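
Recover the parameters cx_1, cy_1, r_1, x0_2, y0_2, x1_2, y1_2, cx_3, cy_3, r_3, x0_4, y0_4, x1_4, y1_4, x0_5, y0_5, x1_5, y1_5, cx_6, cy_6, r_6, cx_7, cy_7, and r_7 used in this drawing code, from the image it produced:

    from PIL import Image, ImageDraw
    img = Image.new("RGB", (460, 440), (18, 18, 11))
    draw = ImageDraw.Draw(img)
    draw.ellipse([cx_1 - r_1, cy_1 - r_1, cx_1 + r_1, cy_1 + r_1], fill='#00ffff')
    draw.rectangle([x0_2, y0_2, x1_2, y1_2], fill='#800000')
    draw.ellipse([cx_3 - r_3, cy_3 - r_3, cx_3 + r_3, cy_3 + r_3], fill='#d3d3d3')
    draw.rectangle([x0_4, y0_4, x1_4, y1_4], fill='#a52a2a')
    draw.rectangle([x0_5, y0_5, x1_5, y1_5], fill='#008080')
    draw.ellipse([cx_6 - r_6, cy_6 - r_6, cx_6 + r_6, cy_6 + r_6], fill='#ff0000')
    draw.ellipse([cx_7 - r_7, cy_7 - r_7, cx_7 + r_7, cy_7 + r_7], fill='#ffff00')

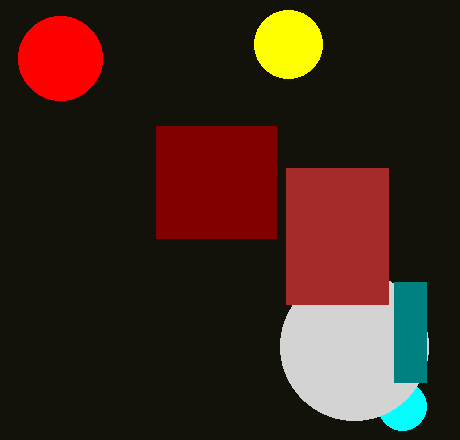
cx_1 = 402
cy_1 = 406
r_1 = 24
x0_2 = 156
y0_2 = 126
x1_2 = 276
y1_2 = 238
cx_3 = 354
cy_3 = 346
r_3 = 74
x0_4 = 286
y0_4 = 168
x1_4 = 388
y1_4 = 304
x0_5 = 394
y0_5 = 282
x1_5 = 426
y1_5 = 382
cx_6 = 60
cy_6 = 58
r_6 = 42
cx_7 = 288
cy_7 = 44
r_7 = 34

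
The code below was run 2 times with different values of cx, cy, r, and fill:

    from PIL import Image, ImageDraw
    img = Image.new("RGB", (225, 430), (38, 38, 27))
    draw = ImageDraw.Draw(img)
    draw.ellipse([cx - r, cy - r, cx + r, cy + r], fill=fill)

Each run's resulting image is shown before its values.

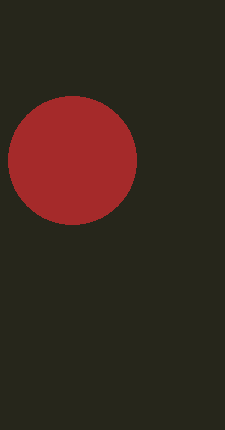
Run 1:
cx = 72
cy = 160
r = 64
fill = 'brown'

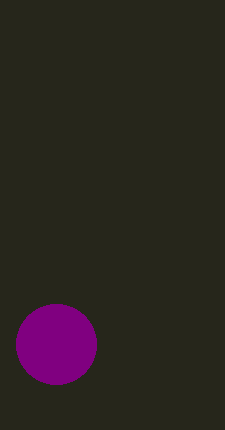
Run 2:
cx = 56, cy = 344, r = 40, fill = 'purple'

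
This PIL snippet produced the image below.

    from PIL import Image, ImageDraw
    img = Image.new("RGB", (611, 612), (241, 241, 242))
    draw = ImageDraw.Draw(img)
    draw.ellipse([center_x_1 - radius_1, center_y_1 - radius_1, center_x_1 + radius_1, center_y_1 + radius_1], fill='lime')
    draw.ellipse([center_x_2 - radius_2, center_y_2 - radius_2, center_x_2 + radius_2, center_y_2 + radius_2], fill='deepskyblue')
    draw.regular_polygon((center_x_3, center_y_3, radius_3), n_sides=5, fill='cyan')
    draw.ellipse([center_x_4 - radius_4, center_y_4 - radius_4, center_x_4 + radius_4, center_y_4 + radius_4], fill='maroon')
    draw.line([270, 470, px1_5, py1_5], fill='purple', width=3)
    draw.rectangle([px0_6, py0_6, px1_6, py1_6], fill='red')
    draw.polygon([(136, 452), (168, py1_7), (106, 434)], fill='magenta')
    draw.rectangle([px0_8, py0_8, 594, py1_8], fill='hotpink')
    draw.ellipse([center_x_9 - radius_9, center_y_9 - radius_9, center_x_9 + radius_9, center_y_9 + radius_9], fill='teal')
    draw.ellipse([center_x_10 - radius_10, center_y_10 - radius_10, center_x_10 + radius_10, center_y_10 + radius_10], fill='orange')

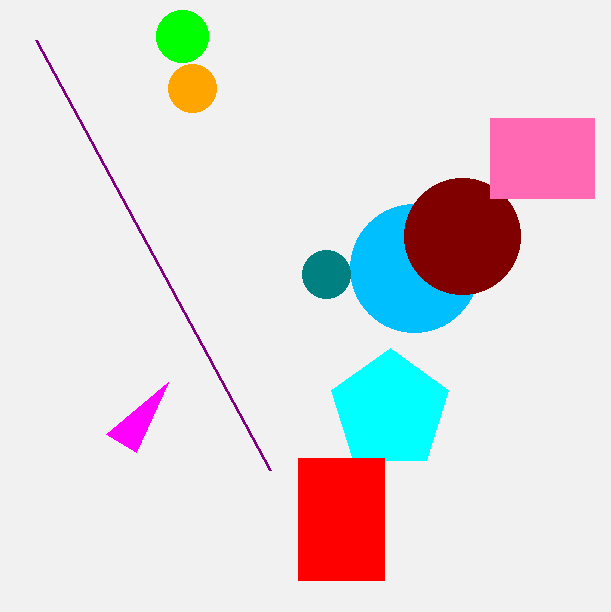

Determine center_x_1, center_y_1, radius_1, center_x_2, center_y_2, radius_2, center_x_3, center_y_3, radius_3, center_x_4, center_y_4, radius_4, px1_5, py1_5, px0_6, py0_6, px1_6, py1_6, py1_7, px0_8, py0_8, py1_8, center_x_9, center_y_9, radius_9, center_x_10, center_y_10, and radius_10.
center_x_1 = 182, center_y_1 = 36, radius_1 = 26, center_x_2 = 414, center_y_2 = 268, radius_2 = 64, center_x_3 = 390, center_y_3 = 410, radius_3 = 62, center_x_4 = 462, center_y_4 = 236, radius_4 = 58, px1_5 = 36, py1_5 = 40, px0_6 = 298, py0_6 = 458, px1_6 = 384, py1_6 = 580, py1_7 = 382, px0_8 = 490, py0_8 = 118, py1_8 = 198, center_x_9 = 326, center_y_9 = 274, radius_9 = 24, center_x_10 = 192, center_y_10 = 88, radius_10 = 24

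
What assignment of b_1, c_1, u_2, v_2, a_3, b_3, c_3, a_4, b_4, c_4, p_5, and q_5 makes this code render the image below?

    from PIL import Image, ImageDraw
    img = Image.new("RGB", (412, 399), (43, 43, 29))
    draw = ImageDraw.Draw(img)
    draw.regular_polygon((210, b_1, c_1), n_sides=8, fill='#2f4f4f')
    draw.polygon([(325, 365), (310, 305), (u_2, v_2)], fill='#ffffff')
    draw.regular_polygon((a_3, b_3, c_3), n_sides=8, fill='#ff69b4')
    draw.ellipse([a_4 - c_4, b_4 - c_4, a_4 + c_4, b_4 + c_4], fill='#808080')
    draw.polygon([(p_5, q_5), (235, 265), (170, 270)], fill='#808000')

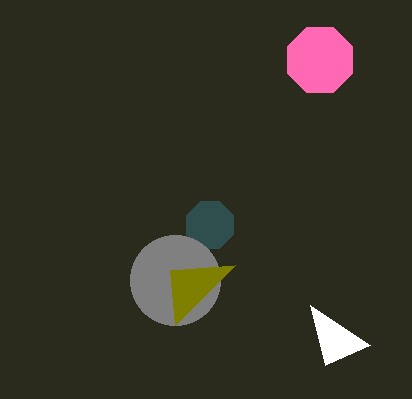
b_1 = 225, c_1 = 25, u_2 = 370, v_2 = 345, a_3 = 320, b_3 = 60, c_3 = 35, a_4 = 175, b_4 = 280, c_4 = 45, p_5 = 175, q_5 = 325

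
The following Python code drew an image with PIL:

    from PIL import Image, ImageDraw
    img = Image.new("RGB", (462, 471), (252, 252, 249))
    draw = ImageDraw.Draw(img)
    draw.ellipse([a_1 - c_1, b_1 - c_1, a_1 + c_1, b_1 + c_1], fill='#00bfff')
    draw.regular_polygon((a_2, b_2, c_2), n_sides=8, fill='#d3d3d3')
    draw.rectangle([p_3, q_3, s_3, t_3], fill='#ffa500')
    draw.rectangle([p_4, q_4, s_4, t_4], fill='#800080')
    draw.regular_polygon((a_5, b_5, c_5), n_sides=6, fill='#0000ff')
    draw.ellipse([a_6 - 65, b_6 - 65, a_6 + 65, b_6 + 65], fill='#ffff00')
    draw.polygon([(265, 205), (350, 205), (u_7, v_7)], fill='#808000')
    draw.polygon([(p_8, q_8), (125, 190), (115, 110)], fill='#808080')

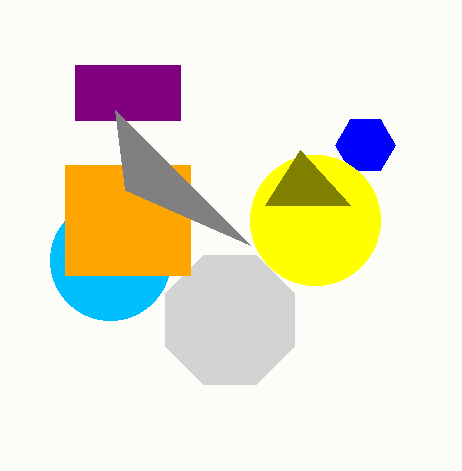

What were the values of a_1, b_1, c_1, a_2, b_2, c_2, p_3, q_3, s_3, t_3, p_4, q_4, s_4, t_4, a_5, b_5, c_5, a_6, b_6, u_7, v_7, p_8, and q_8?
a_1 = 110, b_1 = 260, c_1 = 60, a_2 = 230, b_2 = 320, c_2 = 70, p_3 = 65, q_3 = 165, s_3 = 190, t_3 = 275, p_4 = 75, q_4 = 65, s_4 = 180, t_4 = 120, a_5 = 365, b_5 = 145, c_5 = 30, a_6 = 315, b_6 = 220, u_7 = 300, v_7 = 150, p_8 = 250, q_8 = 245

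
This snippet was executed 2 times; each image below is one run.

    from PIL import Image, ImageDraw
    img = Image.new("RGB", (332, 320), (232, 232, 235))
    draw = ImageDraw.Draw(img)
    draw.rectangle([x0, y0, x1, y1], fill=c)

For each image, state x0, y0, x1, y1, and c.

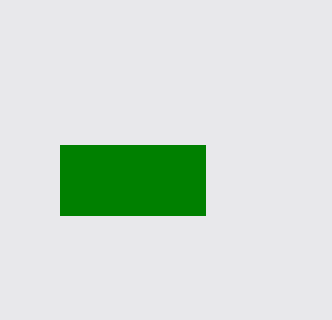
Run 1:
x0 = 60, y0 = 145, x1 = 205, y1 = 215, c = 'green'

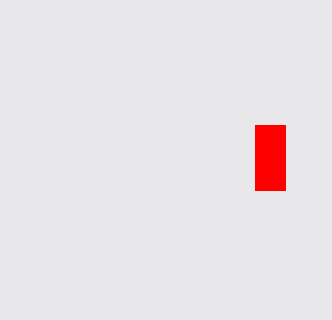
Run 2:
x0 = 255, y0 = 125, x1 = 285, y1 = 190, c = 'red'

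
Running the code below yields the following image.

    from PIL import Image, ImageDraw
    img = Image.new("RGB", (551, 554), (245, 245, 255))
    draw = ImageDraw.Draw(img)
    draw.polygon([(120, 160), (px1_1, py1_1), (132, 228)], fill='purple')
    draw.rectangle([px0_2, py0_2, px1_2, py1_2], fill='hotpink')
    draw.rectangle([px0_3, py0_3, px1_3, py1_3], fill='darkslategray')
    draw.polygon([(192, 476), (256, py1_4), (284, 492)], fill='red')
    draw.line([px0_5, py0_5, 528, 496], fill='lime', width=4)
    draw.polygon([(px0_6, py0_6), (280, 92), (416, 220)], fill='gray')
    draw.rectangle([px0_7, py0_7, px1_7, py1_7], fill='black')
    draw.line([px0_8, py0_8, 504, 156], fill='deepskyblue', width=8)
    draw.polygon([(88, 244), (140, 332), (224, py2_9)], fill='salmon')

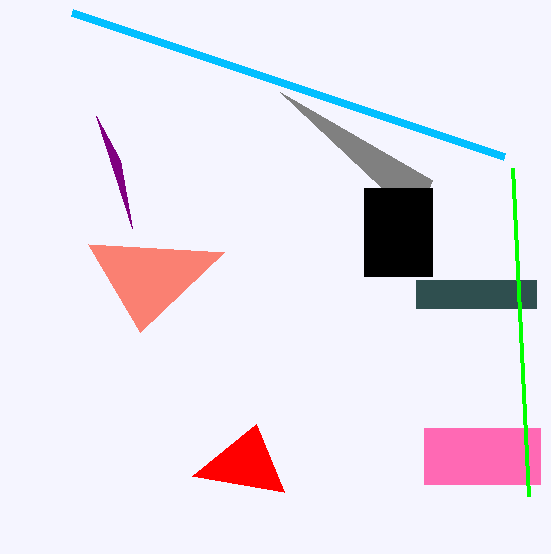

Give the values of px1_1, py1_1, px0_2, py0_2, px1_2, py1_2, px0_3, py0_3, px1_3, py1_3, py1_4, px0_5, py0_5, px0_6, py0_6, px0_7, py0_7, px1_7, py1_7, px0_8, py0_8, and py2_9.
px1_1 = 96; py1_1 = 116; px0_2 = 424; py0_2 = 428; px1_2 = 540; py1_2 = 484; px0_3 = 416; py0_3 = 280; px1_3 = 536; py1_3 = 308; py1_4 = 424; px0_5 = 512; py0_5 = 168; px0_6 = 432; py0_6 = 180; px0_7 = 364; py0_7 = 188; px1_7 = 432; py1_7 = 276; px0_8 = 72; py0_8 = 12; py2_9 = 252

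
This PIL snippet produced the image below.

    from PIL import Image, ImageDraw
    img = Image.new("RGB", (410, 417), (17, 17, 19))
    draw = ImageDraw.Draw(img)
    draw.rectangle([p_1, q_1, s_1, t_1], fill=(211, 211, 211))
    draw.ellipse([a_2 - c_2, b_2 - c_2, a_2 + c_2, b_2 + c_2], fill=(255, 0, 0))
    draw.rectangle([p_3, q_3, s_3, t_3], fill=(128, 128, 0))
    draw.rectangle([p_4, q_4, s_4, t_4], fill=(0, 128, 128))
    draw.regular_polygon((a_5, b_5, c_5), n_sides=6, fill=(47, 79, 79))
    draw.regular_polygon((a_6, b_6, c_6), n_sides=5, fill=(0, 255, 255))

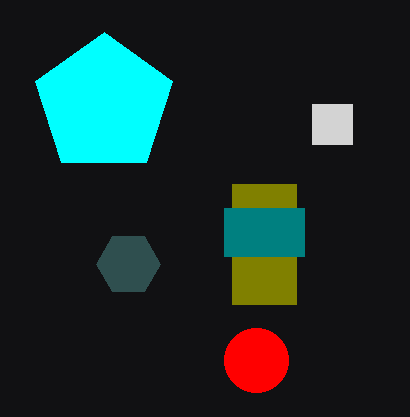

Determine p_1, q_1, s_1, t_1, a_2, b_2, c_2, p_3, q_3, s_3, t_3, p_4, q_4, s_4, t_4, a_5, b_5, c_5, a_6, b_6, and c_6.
p_1 = 312, q_1 = 104, s_1 = 352, t_1 = 144, a_2 = 256, b_2 = 360, c_2 = 32, p_3 = 232, q_3 = 184, s_3 = 296, t_3 = 304, p_4 = 224, q_4 = 208, s_4 = 304, t_4 = 256, a_5 = 128, b_5 = 264, c_5 = 32, a_6 = 104, b_6 = 104, c_6 = 72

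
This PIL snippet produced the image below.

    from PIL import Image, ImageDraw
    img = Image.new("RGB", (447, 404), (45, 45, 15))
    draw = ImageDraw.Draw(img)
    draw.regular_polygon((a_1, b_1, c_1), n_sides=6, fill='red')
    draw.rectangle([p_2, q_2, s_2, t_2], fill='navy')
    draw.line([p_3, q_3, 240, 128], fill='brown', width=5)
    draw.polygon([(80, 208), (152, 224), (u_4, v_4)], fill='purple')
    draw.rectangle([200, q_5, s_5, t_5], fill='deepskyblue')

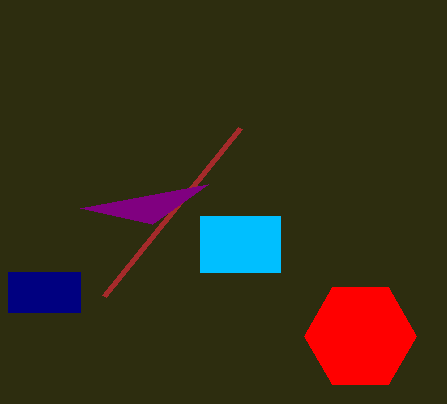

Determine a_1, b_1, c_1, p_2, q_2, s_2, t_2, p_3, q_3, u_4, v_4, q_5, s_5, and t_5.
a_1 = 360, b_1 = 336, c_1 = 56, p_2 = 8, q_2 = 272, s_2 = 80, t_2 = 312, p_3 = 104, q_3 = 296, u_4 = 208, v_4 = 184, q_5 = 216, s_5 = 280, t_5 = 272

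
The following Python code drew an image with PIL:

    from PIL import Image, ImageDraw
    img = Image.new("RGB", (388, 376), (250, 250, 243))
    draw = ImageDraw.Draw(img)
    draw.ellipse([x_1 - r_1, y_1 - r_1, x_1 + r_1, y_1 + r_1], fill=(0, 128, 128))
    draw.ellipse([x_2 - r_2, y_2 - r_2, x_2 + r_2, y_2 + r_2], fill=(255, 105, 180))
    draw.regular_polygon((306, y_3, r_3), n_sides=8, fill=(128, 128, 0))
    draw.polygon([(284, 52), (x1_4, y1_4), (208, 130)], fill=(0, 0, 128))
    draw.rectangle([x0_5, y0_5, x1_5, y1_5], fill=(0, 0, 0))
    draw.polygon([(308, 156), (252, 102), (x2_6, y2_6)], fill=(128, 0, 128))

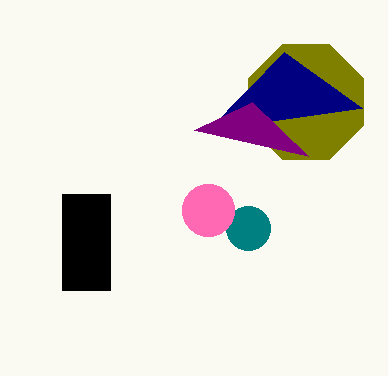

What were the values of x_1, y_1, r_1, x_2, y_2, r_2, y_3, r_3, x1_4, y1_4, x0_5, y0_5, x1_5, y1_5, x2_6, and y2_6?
x_1 = 248, y_1 = 228, r_1 = 22, x_2 = 208, y_2 = 210, r_2 = 26, y_3 = 102, r_3 = 62, x1_4 = 362, y1_4 = 108, x0_5 = 62, y0_5 = 194, x1_5 = 110, y1_5 = 290, x2_6 = 194, y2_6 = 130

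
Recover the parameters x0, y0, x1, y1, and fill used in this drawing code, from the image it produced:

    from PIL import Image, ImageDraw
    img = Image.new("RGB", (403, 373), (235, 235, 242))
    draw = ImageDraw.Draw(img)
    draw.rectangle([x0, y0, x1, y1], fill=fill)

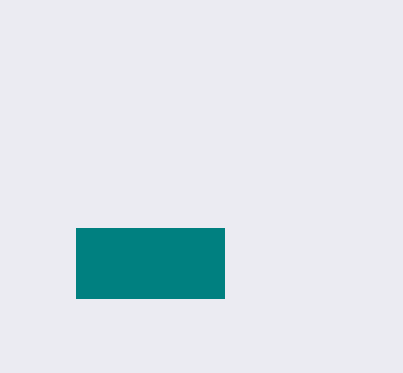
x0 = 76, y0 = 228, x1 = 224, y1 = 298, fill = 'teal'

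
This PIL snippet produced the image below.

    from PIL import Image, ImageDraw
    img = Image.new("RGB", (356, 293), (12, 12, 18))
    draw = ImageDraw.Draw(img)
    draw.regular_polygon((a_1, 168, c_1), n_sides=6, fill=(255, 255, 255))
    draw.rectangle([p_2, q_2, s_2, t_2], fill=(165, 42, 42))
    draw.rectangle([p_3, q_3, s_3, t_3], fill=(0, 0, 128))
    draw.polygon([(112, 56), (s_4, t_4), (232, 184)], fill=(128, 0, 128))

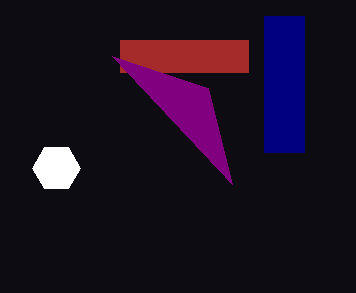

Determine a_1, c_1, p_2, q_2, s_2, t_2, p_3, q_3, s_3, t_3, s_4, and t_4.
a_1 = 56, c_1 = 24, p_2 = 120, q_2 = 40, s_2 = 248, t_2 = 72, p_3 = 264, q_3 = 16, s_3 = 304, t_3 = 152, s_4 = 208, t_4 = 88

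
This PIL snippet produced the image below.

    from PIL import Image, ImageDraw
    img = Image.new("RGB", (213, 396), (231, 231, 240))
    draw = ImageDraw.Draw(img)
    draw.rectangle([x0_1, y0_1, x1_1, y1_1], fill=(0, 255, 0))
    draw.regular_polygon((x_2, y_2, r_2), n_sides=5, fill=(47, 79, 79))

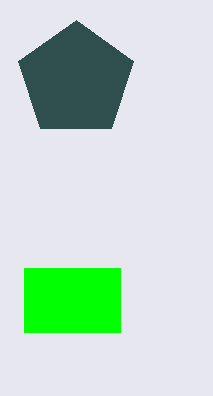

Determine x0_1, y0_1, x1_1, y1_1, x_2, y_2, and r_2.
x0_1 = 24; y0_1 = 268; x1_1 = 120; y1_1 = 332; x_2 = 76; y_2 = 80; r_2 = 60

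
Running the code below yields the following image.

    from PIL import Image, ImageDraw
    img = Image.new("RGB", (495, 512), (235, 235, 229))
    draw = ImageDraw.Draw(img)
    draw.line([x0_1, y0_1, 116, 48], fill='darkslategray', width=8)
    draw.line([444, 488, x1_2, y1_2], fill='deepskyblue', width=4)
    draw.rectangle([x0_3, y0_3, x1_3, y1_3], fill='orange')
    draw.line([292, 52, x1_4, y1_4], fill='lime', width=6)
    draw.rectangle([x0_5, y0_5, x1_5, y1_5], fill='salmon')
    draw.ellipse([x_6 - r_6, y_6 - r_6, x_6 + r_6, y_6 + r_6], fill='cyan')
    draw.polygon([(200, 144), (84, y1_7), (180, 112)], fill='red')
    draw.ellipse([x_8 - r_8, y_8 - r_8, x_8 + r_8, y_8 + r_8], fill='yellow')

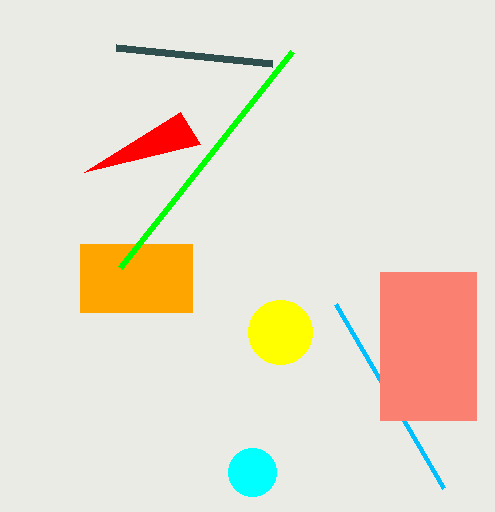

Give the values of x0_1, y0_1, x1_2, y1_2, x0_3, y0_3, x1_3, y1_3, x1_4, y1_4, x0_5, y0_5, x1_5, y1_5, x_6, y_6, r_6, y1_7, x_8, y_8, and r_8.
x0_1 = 272
y0_1 = 64
x1_2 = 336
y1_2 = 304
x0_3 = 80
y0_3 = 244
x1_3 = 192
y1_3 = 312
x1_4 = 120
y1_4 = 268
x0_5 = 380
y0_5 = 272
x1_5 = 476
y1_5 = 420
x_6 = 252
y_6 = 472
r_6 = 24
y1_7 = 172
x_8 = 280
y_8 = 332
r_8 = 32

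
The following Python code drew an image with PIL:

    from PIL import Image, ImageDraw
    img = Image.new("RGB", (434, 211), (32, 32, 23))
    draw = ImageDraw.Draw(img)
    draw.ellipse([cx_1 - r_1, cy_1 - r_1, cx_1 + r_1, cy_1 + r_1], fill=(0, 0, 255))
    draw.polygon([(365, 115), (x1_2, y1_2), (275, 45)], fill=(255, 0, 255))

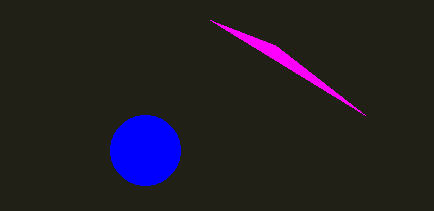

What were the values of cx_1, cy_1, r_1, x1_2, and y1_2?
cx_1 = 145, cy_1 = 150, r_1 = 35, x1_2 = 210, y1_2 = 20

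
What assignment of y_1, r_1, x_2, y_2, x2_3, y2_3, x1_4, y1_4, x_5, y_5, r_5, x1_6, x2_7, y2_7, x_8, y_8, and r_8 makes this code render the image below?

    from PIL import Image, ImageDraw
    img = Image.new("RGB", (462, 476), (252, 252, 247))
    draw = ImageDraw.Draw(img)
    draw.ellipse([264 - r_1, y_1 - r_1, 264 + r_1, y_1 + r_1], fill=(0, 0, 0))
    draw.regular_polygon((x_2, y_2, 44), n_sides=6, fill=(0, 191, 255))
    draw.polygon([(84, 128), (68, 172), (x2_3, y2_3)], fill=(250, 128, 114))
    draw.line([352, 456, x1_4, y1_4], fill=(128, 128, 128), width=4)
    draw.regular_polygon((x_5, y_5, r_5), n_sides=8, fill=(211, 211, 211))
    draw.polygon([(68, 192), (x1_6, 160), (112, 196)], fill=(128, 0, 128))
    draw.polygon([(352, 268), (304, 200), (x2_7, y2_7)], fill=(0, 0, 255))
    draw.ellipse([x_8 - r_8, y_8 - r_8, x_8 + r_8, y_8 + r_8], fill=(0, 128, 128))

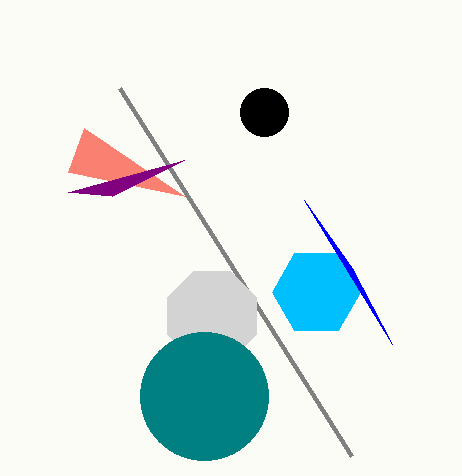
y_1 = 112
r_1 = 24
x_2 = 316
y_2 = 292
x2_3 = 184
y2_3 = 196
x1_4 = 120
y1_4 = 88
x_5 = 212
y_5 = 316
r_5 = 48
x1_6 = 184
x2_7 = 392
y2_7 = 344
x_8 = 204
y_8 = 396
r_8 = 64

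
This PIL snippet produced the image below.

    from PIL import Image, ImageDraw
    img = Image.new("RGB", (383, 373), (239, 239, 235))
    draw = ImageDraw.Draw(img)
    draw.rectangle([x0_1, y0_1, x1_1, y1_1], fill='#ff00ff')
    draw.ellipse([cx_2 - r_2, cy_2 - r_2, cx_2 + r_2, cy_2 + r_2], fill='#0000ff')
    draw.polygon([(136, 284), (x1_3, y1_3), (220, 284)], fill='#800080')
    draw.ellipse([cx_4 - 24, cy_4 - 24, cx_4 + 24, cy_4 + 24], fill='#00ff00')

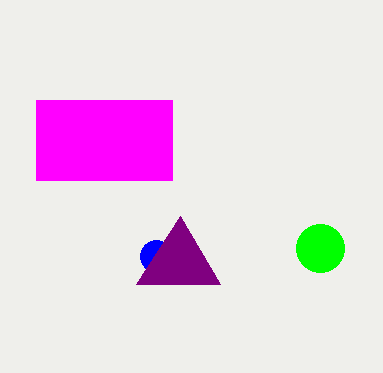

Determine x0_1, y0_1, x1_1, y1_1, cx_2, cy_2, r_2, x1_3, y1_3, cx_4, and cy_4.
x0_1 = 36, y0_1 = 100, x1_1 = 172, y1_1 = 180, cx_2 = 156, cy_2 = 256, r_2 = 16, x1_3 = 180, y1_3 = 216, cx_4 = 320, cy_4 = 248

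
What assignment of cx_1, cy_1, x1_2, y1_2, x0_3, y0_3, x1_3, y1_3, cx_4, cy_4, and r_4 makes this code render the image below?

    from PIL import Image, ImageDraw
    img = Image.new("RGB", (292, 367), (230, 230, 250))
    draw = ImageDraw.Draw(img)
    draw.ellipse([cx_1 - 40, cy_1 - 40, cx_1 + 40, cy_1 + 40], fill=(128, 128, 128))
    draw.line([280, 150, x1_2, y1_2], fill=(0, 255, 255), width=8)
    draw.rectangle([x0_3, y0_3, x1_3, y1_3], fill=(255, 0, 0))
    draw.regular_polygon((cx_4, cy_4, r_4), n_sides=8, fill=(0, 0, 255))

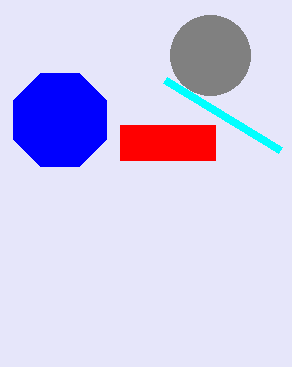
cx_1 = 210, cy_1 = 55, x1_2 = 165, y1_2 = 80, x0_3 = 120, y0_3 = 125, x1_3 = 215, y1_3 = 160, cx_4 = 60, cy_4 = 120, r_4 = 50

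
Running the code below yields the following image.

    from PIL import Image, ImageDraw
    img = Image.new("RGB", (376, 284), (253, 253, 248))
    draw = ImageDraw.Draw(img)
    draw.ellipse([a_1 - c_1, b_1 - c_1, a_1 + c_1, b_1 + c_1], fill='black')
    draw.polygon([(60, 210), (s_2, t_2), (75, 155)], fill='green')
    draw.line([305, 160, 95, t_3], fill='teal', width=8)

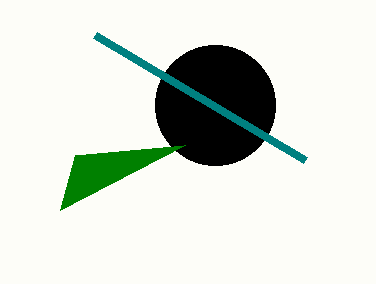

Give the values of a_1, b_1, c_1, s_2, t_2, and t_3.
a_1 = 215
b_1 = 105
c_1 = 60
s_2 = 185
t_2 = 145
t_3 = 35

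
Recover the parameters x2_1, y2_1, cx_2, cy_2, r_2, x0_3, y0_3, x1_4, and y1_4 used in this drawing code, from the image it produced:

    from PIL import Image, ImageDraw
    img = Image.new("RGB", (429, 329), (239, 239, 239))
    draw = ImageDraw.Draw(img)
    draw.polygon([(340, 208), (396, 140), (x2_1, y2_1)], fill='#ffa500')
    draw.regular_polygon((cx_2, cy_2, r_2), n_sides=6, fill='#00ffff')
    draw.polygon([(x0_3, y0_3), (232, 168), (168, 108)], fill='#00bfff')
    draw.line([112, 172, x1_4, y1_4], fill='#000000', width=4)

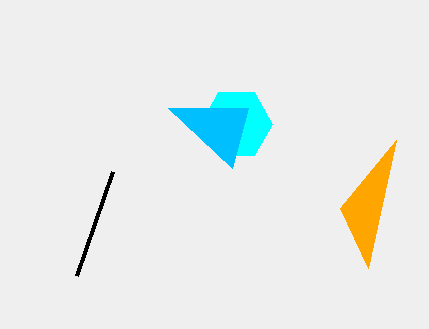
x2_1 = 368, y2_1 = 268, cx_2 = 236, cy_2 = 124, r_2 = 36, x0_3 = 248, y0_3 = 108, x1_4 = 76, y1_4 = 276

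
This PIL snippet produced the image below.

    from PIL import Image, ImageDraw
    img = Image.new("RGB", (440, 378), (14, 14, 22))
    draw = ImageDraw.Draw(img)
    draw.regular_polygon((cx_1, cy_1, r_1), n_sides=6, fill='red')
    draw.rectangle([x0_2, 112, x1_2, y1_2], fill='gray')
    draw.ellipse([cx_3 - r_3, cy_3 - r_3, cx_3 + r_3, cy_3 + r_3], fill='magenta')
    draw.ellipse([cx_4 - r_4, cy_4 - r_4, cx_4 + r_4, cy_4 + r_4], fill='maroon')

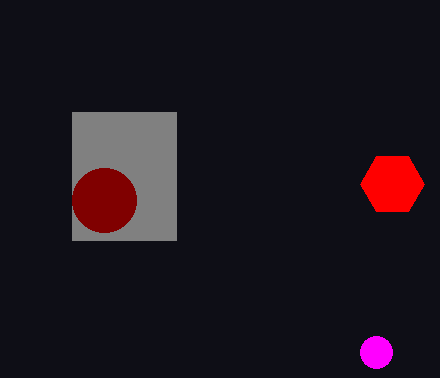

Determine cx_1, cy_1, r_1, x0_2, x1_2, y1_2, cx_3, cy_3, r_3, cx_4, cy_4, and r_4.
cx_1 = 392, cy_1 = 184, r_1 = 32, x0_2 = 72, x1_2 = 176, y1_2 = 240, cx_3 = 376, cy_3 = 352, r_3 = 16, cx_4 = 104, cy_4 = 200, r_4 = 32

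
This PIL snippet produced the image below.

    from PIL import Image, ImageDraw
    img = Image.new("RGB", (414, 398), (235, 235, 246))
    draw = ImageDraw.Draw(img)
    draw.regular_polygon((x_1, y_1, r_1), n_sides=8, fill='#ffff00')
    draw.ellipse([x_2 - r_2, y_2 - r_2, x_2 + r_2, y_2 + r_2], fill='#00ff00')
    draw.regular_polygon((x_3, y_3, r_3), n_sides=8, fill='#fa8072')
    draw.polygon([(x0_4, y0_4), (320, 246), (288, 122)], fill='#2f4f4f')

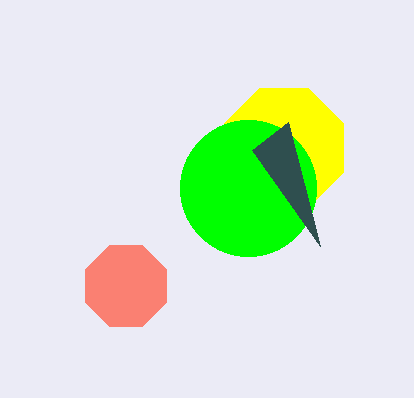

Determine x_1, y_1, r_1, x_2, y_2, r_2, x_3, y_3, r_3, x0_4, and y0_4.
x_1 = 284, y_1 = 148, r_1 = 64, x_2 = 248, y_2 = 188, r_2 = 68, x_3 = 126, y_3 = 286, r_3 = 44, x0_4 = 252, y0_4 = 150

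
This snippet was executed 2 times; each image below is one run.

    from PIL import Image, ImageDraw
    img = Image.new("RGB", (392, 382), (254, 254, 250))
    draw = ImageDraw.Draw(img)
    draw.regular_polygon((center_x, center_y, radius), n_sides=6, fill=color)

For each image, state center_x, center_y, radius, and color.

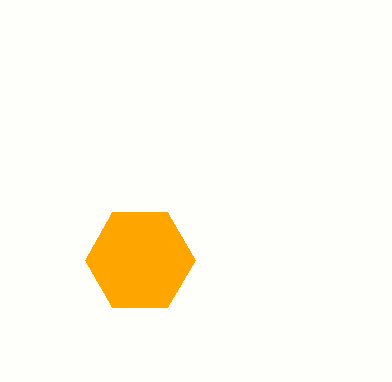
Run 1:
center_x = 140, center_y = 260, radius = 55, color = 'orange'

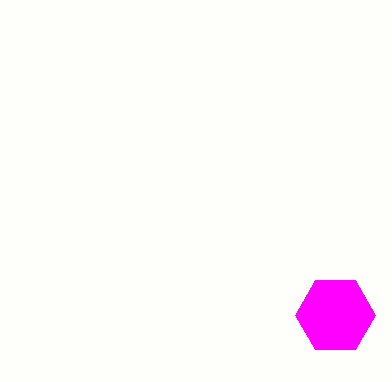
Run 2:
center_x = 335
center_y = 315
radius = 40
color = 'magenta'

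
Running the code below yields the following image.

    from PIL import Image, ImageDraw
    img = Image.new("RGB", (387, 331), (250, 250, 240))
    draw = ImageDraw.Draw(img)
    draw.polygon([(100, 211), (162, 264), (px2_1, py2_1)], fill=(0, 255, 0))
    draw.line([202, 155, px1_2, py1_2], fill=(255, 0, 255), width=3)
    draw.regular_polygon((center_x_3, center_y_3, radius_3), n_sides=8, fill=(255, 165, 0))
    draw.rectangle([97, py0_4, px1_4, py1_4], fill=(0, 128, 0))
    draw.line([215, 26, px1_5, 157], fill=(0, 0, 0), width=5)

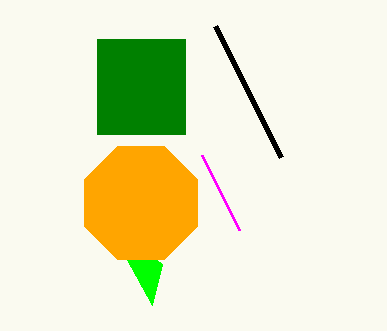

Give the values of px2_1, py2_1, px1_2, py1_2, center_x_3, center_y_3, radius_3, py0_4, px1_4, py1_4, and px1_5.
px2_1 = 152; py2_1 = 305; px1_2 = 239; py1_2 = 230; center_x_3 = 141; center_y_3 = 203; radius_3 = 61; py0_4 = 39; px1_4 = 185; py1_4 = 134; px1_5 = 281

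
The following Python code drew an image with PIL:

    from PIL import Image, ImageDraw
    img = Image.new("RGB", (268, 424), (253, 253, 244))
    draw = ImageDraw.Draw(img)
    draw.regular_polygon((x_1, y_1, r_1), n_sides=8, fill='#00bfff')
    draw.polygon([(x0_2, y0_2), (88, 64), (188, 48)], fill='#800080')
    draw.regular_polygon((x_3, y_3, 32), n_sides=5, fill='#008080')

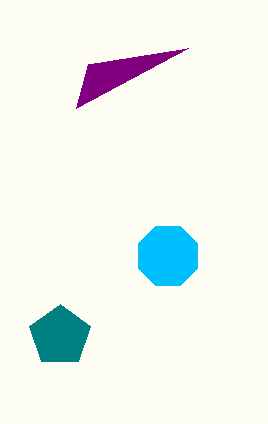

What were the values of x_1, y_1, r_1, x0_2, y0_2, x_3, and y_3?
x_1 = 168; y_1 = 256; r_1 = 32; x0_2 = 76; y0_2 = 108; x_3 = 60; y_3 = 336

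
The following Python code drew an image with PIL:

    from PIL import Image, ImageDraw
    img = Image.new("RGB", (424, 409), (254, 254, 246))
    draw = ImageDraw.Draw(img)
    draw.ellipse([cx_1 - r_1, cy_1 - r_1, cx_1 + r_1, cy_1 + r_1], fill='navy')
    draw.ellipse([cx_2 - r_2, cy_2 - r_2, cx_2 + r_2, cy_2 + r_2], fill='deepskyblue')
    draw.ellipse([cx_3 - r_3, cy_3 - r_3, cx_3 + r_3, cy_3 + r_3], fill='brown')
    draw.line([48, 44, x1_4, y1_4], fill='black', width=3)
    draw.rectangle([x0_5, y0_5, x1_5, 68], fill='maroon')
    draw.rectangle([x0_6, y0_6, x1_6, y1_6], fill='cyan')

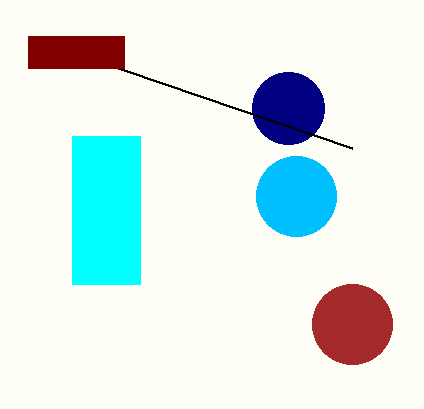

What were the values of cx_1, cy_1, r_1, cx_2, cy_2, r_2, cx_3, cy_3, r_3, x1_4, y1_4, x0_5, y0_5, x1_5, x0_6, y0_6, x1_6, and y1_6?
cx_1 = 288, cy_1 = 108, r_1 = 36, cx_2 = 296, cy_2 = 196, r_2 = 40, cx_3 = 352, cy_3 = 324, r_3 = 40, x1_4 = 352, y1_4 = 148, x0_5 = 28, y0_5 = 36, x1_5 = 124, x0_6 = 72, y0_6 = 136, x1_6 = 140, y1_6 = 284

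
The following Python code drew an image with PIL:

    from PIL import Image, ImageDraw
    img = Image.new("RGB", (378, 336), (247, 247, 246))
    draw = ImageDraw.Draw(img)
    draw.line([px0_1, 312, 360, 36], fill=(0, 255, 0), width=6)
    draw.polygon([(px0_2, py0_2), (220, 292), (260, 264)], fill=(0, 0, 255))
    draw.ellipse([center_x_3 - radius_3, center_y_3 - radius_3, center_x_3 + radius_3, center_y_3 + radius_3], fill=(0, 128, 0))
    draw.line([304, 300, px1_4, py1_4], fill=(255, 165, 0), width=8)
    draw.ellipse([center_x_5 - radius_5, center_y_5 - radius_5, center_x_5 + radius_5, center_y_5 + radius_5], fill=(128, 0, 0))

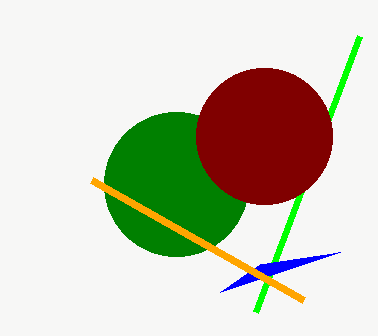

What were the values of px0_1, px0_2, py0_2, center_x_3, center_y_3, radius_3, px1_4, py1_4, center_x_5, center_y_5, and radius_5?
px0_1 = 256, px0_2 = 340, py0_2 = 252, center_x_3 = 176, center_y_3 = 184, radius_3 = 72, px1_4 = 92, py1_4 = 180, center_x_5 = 264, center_y_5 = 136, radius_5 = 68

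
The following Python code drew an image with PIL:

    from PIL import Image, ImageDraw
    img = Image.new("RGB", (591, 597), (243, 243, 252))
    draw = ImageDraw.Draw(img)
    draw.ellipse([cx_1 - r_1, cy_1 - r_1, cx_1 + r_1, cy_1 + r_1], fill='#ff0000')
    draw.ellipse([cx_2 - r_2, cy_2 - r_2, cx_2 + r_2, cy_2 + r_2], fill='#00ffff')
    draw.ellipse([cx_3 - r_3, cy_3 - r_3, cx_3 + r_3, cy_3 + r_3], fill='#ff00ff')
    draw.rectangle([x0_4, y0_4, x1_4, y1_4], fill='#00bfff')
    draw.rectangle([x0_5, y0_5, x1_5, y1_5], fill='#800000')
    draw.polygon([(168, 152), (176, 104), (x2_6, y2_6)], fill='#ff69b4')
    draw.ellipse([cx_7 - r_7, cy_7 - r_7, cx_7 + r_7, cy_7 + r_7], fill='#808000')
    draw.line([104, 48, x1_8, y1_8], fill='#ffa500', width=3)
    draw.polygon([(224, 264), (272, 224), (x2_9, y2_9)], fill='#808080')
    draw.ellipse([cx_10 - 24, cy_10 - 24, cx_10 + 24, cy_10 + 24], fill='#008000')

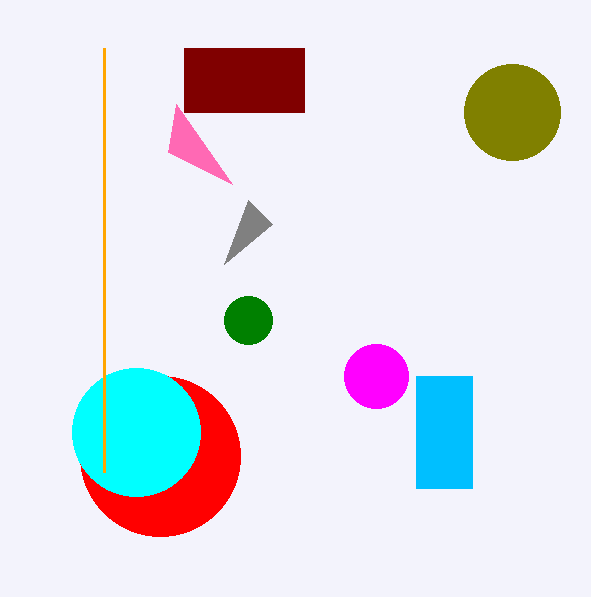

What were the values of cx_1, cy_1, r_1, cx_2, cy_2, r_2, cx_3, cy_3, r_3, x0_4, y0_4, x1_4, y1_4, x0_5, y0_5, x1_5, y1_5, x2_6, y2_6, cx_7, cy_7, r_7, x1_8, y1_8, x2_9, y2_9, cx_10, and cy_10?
cx_1 = 160
cy_1 = 456
r_1 = 80
cx_2 = 136
cy_2 = 432
r_2 = 64
cx_3 = 376
cy_3 = 376
r_3 = 32
x0_4 = 416
y0_4 = 376
x1_4 = 472
y1_4 = 488
x0_5 = 184
y0_5 = 48
x1_5 = 304
y1_5 = 112
x2_6 = 232
y2_6 = 184
cx_7 = 512
cy_7 = 112
r_7 = 48
x1_8 = 104
y1_8 = 472
x2_9 = 248
y2_9 = 200
cx_10 = 248
cy_10 = 320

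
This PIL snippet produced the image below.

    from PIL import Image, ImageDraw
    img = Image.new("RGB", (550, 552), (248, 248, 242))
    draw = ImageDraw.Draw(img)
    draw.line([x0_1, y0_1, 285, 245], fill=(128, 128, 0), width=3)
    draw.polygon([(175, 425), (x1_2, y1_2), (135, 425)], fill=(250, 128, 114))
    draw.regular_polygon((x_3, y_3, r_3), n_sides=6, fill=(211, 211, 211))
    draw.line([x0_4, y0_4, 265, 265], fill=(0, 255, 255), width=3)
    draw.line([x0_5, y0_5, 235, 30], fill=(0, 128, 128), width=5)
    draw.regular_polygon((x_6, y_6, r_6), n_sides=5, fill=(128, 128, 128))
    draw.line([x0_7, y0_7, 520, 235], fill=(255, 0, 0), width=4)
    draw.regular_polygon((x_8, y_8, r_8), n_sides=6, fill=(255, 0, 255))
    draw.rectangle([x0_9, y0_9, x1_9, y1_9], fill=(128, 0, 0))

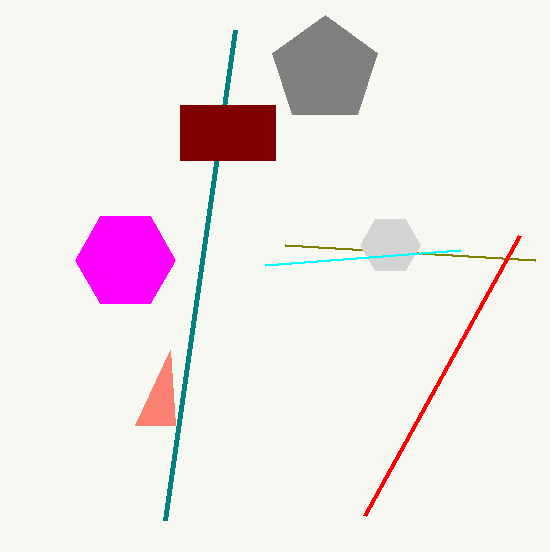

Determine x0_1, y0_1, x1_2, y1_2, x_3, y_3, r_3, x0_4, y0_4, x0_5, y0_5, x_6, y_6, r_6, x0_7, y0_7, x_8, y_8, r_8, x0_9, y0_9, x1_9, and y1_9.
x0_1 = 535; y0_1 = 260; x1_2 = 170; y1_2 = 350; x_3 = 390; y_3 = 245; r_3 = 30; x0_4 = 460; y0_4 = 250; x0_5 = 165; y0_5 = 520; x_6 = 325; y_6 = 70; r_6 = 55; x0_7 = 365; y0_7 = 515; x_8 = 125; y_8 = 260; r_8 = 50; x0_9 = 180; y0_9 = 105; x1_9 = 275; y1_9 = 160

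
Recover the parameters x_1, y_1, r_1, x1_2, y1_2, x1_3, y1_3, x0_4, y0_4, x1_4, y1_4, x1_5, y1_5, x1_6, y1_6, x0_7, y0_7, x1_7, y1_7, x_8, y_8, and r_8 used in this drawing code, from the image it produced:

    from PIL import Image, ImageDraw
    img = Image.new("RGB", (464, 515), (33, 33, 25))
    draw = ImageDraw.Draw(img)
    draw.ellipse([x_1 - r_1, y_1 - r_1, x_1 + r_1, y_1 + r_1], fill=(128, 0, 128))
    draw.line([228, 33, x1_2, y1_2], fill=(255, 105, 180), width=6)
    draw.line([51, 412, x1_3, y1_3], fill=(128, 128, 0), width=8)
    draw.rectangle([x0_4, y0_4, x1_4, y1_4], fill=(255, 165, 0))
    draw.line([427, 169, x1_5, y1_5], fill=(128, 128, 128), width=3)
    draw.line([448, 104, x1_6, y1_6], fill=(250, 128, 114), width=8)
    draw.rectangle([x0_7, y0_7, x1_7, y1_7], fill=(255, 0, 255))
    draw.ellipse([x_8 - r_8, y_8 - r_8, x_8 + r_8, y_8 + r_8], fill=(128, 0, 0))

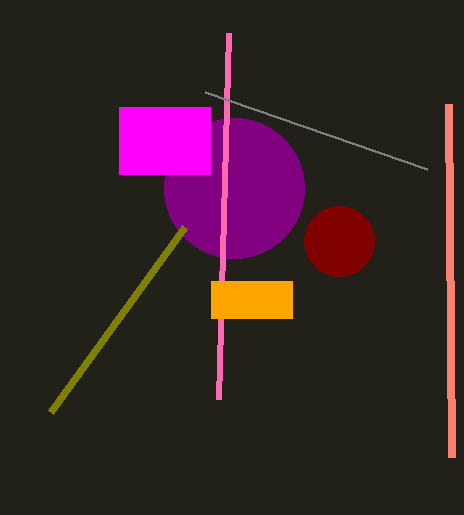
x_1 = 234, y_1 = 188, r_1 = 70, x1_2 = 218, y1_2 = 399, x1_3 = 185, y1_3 = 227, x0_4 = 211, y0_4 = 281, x1_4 = 292, y1_4 = 318, x1_5 = 205, y1_5 = 92, x1_6 = 451, y1_6 = 457, x0_7 = 119, y0_7 = 107, x1_7 = 210, y1_7 = 174, x_8 = 339, y_8 = 241, r_8 = 35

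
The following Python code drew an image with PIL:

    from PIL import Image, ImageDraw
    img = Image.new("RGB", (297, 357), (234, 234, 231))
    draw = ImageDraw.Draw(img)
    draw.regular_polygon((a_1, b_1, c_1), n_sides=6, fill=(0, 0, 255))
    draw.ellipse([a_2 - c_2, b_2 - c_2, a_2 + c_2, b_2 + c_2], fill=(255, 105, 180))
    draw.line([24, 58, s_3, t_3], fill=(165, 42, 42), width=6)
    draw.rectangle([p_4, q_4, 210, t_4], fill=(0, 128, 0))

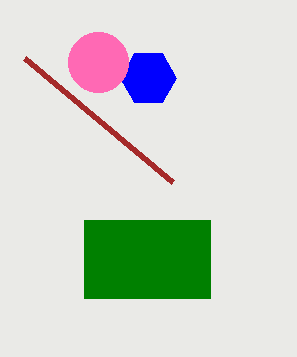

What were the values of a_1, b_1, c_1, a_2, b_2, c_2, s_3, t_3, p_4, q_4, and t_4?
a_1 = 148, b_1 = 78, c_1 = 28, a_2 = 98, b_2 = 62, c_2 = 30, s_3 = 172, t_3 = 182, p_4 = 84, q_4 = 220, t_4 = 298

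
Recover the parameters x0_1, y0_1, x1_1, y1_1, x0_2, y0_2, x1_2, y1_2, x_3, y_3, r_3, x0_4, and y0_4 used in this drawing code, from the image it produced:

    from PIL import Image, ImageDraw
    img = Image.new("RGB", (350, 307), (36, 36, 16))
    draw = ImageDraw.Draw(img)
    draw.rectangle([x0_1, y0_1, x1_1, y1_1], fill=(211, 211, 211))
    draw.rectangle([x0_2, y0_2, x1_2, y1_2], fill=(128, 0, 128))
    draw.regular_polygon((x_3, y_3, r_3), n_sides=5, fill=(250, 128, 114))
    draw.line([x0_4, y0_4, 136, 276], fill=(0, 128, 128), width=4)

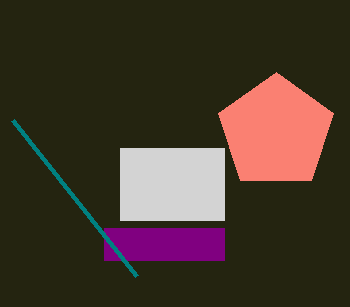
x0_1 = 120
y0_1 = 148
x1_1 = 224
y1_1 = 220
x0_2 = 104
y0_2 = 228
x1_2 = 224
y1_2 = 260
x_3 = 276
y_3 = 132
r_3 = 60
x0_4 = 12
y0_4 = 120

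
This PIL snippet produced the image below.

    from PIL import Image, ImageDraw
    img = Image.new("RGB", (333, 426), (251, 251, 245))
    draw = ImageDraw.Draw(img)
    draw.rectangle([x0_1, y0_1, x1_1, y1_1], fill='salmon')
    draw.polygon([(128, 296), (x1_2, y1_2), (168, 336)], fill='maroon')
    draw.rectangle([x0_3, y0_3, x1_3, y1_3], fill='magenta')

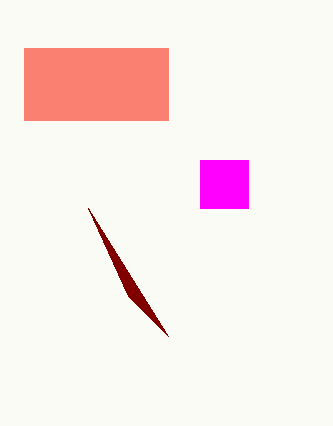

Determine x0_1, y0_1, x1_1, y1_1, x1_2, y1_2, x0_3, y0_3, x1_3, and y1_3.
x0_1 = 24, y0_1 = 48, x1_1 = 168, y1_1 = 120, x1_2 = 88, y1_2 = 208, x0_3 = 200, y0_3 = 160, x1_3 = 248, y1_3 = 208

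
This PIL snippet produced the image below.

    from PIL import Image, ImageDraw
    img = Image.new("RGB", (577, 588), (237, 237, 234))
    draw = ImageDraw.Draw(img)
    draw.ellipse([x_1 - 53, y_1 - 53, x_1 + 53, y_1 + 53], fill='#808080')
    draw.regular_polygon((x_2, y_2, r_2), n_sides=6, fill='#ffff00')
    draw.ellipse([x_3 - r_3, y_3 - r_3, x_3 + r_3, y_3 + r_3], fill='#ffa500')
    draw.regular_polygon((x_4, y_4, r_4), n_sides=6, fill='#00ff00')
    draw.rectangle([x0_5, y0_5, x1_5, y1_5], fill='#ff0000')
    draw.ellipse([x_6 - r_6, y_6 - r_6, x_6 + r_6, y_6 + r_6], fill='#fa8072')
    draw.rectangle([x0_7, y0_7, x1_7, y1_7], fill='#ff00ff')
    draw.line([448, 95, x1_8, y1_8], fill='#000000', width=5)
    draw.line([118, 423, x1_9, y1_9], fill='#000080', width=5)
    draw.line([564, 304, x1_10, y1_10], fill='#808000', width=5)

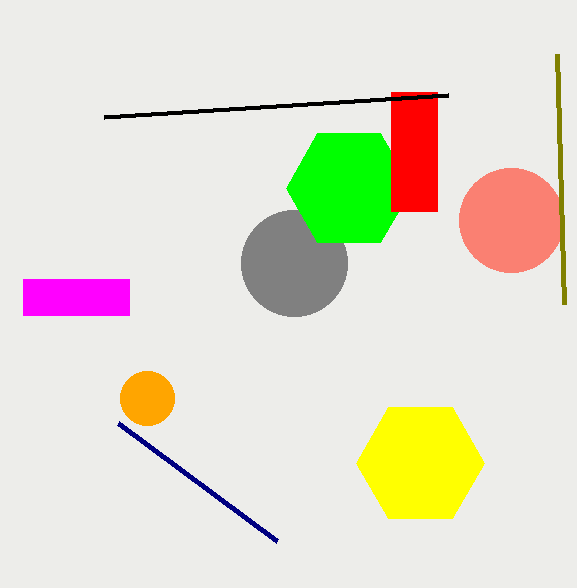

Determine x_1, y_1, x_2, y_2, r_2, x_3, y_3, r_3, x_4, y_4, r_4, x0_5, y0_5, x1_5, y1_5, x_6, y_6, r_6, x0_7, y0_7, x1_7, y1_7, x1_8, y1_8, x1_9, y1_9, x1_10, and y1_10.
x_1 = 294; y_1 = 263; x_2 = 420; y_2 = 463; r_2 = 64; x_3 = 147; y_3 = 398; r_3 = 27; x_4 = 349; y_4 = 188; r_4 = 63; x0_5 = 391; y0_5 = 92; x1_5 = 437; y1_5 = 211; x_6 = 511; y_6 = 220; r_6 = 52; x0_7 = 23; y0_7 = 279; x1_7 = 129; y1_7 = 315; x1_8 = 104; y1_8 = 117; x1_9 = 277; y1_9 = 541; x1_10 = 557; y1_10 = 54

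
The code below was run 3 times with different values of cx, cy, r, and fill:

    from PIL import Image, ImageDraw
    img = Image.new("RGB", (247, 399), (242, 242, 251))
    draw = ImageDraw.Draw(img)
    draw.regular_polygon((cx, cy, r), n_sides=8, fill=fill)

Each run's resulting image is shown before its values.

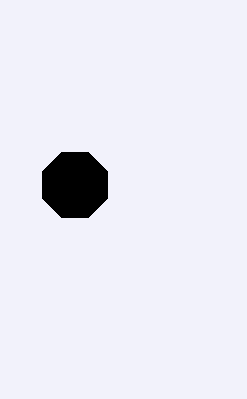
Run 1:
cx = 75; cy = 185; r = 35; fill = 'black'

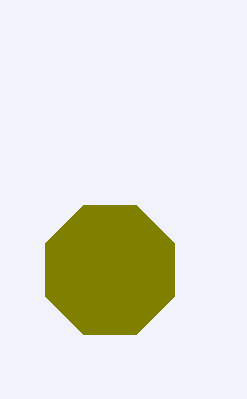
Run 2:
cx = 110; cy = 270; r = 70; fill = 'olive'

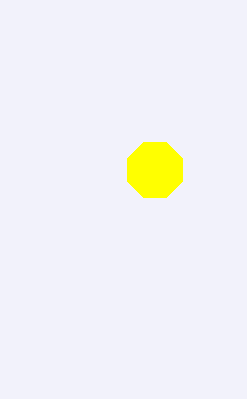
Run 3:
cx = 155, cy = 170, r = 30, fill = 'yellow'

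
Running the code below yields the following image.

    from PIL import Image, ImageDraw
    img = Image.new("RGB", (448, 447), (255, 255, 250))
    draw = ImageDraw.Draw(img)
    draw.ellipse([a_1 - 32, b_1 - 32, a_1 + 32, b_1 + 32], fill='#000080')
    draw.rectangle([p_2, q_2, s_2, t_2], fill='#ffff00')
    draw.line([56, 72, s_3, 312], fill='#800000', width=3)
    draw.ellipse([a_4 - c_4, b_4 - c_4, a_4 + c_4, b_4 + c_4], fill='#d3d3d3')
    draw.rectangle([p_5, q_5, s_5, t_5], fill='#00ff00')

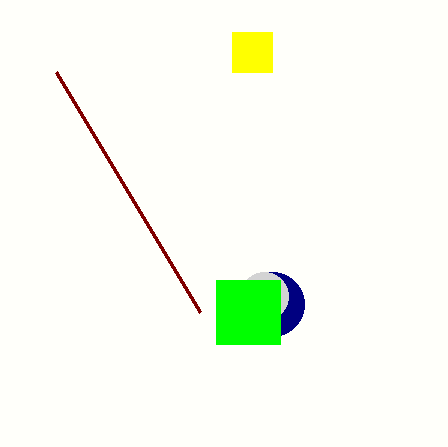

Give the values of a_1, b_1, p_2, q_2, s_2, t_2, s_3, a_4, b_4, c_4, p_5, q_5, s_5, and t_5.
a_1 = 272, b_1 = 304, p_2 = 232, q_2 = 32, s_2 = 272, t_2 = 72, s_3 = 200, a_4 = 264, b_4 = 296, c_4 = 24, p_5 = 216, q_5 = 280, s_5 = 280, t_5 = 344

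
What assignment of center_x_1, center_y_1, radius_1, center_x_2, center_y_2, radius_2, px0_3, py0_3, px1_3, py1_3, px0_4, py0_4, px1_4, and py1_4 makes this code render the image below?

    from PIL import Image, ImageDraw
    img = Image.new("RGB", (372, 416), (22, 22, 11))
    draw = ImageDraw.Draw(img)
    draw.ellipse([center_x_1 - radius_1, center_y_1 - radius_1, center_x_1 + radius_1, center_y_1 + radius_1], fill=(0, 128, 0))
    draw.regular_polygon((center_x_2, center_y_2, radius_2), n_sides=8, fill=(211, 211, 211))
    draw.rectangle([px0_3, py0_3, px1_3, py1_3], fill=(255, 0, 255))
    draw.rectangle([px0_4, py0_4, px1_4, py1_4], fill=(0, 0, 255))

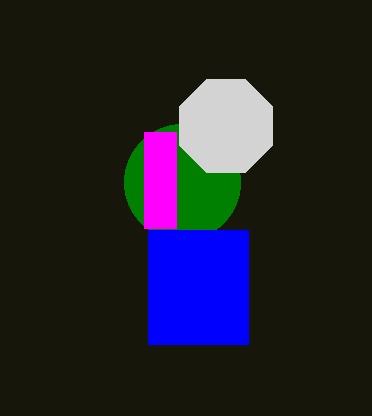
center_x_1 = 182, center_y_1 = 182, radius_1 = 58, center_x_2 = 226, center_y_2 = 126, radius_2 = 50, px0_3 = 144, py0_3 = 132, px1_3 = 176, py1_3 = 228, px0_4 = 148, py0_4 = 230, px1_4 = 248, py1_4 = 344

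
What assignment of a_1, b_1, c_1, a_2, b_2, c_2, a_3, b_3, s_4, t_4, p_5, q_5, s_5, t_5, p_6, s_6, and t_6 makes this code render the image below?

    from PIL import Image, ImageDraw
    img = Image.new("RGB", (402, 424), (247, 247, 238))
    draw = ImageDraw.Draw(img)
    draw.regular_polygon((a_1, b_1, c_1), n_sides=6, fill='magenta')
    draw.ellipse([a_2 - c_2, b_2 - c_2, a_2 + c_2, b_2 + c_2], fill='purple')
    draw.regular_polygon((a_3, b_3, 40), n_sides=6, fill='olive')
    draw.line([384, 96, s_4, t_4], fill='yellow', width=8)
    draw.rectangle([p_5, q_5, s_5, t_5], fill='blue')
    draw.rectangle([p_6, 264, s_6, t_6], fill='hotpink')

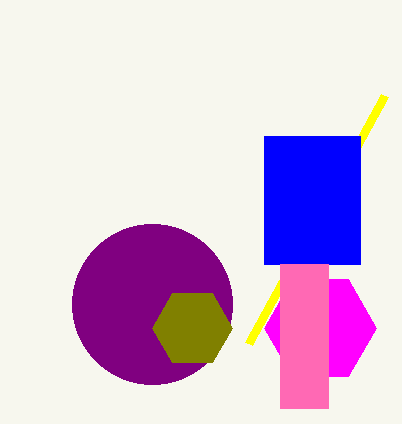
a_1 = 320
b_1 = 328
c_1 = 56
a_2 = 152
b_2 = 304
c_2 = 80
a_3 = 192
b_3 = 328
s_4 = 248
t_4 = 344
p_5 = 264
q_5 = 136
s_5 = 360
t_5 = 264
p_6 = 280
s_6 = 328
t_6 = 408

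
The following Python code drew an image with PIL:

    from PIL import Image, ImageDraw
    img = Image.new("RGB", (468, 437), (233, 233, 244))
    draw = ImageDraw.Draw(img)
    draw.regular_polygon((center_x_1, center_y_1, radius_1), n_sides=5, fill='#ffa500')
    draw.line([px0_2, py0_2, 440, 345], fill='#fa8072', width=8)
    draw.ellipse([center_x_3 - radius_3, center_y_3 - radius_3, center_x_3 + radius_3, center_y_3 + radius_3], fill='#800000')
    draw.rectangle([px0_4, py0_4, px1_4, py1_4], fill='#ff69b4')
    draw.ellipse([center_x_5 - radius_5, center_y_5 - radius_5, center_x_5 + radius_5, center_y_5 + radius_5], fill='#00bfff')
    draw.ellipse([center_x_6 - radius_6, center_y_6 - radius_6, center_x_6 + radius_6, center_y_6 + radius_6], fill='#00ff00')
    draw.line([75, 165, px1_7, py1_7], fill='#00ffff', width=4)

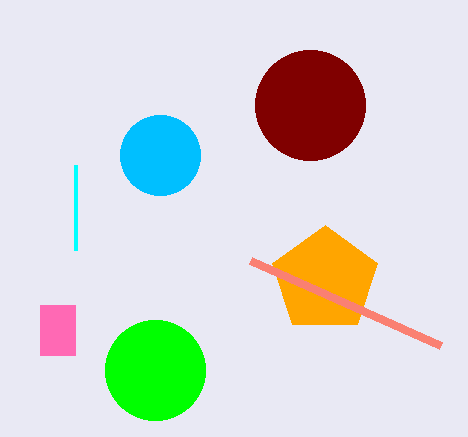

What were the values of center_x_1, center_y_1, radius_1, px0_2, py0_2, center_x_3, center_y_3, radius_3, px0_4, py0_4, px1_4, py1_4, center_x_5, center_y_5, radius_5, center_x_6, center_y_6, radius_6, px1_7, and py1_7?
center_x_1 = 325, center_y_1 = 280, radius_1 = 55, px0_2 = 250, py0_2 = 260, center_x_3 = 310, center_y_3 = 105, radius_3 = 55, px0_4 = 40, py0_4 = 305, px1_4 = 75, py1_4 = 355, center_x_5 = 160, center_y_5 = 155, radius_5 = 40, center_x_6 = 155, center_y_6 = 370, radius_6 = 50, px1_7 = 75, py1_7 = 250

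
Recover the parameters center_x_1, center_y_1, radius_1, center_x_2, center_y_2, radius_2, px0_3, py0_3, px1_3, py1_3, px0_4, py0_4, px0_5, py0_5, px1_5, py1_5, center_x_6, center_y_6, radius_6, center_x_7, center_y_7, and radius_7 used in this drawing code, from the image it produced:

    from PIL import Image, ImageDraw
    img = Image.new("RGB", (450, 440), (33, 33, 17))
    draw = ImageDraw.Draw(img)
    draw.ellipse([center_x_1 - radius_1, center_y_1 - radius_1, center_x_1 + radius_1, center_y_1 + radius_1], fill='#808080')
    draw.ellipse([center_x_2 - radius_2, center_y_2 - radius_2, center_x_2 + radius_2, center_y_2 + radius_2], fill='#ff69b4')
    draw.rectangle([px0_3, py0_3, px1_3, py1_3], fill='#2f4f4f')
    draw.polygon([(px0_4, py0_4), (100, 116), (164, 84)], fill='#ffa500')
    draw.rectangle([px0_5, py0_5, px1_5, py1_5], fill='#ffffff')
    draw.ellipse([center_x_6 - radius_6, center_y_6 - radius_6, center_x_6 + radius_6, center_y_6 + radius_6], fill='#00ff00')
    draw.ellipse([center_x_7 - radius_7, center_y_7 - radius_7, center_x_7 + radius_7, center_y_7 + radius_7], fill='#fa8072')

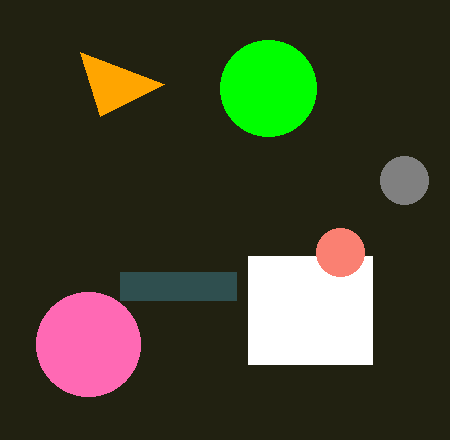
center_x_1 = 404, center_y_1 = 180, radius_1 = 24, center_x_2 = 88, center_y_2 = 344, radius_2 = 52, px0_3 = 120, py0_3 = 272, px1_3 = 236, py1_3 = 300, px0_4 = 80, py0_4 = 52, px0_5 = 248, py0_5 = 256, px1_5 = 372, py1_5 = 364, center_x_6 = 268, center_y_6 = 88, radius_6 = 48, center_x_7 = 340, center_y_7 = 252, radius_7 = 24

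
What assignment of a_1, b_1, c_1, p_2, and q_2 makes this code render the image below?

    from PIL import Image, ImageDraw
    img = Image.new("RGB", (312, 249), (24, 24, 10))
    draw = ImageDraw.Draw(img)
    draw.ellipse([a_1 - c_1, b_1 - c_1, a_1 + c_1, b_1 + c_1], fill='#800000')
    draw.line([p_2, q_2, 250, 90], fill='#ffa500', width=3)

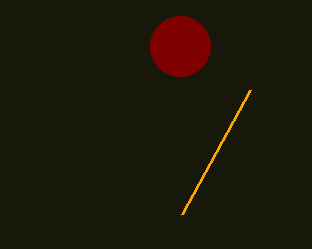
a_1 = 180
b_1 = 46
c_1 = 30
p_2 = 182
q_2 = 214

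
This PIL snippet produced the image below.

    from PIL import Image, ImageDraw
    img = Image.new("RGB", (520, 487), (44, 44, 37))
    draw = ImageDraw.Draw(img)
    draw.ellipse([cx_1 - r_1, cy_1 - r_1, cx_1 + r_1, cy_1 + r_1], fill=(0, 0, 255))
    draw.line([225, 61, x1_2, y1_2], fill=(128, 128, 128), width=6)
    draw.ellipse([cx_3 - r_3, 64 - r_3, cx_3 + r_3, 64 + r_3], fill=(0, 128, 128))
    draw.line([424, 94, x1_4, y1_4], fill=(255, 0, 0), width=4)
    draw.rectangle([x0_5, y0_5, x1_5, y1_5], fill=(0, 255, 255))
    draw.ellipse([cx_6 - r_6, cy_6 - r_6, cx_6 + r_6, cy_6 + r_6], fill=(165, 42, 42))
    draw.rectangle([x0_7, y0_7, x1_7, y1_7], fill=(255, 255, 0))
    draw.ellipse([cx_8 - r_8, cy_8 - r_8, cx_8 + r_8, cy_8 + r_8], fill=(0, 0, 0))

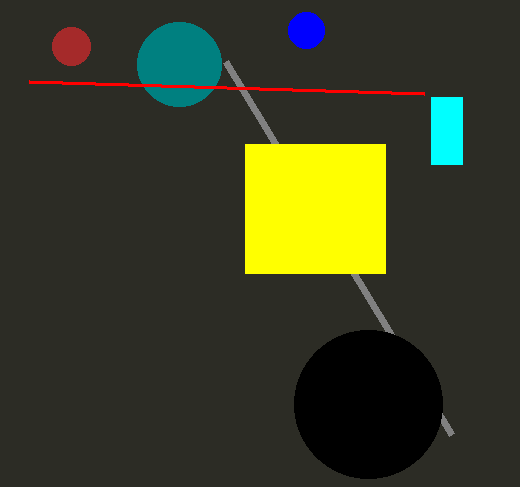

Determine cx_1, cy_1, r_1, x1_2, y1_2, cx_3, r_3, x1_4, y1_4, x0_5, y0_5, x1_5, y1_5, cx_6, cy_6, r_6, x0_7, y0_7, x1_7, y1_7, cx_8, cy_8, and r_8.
cx_1 = 306, cy_1 = 30, r_1 = 18, x1_2 = 451, y1_2 = 434, cx_3 = 179, r_3 = 42, x1_4 = 29, y1_4 = 82, x0_5 = 431, y0_5 = 97, x1_5 = 462, y1_5 = 164, cx_6 = 71, cy_6 = 46, r_6 = 19, x0_7 = 245, y0_7 = 144, x1_7 = 385, y1_7 = 273, cx_8 = 368, cy_8 = 404, r_8 = 74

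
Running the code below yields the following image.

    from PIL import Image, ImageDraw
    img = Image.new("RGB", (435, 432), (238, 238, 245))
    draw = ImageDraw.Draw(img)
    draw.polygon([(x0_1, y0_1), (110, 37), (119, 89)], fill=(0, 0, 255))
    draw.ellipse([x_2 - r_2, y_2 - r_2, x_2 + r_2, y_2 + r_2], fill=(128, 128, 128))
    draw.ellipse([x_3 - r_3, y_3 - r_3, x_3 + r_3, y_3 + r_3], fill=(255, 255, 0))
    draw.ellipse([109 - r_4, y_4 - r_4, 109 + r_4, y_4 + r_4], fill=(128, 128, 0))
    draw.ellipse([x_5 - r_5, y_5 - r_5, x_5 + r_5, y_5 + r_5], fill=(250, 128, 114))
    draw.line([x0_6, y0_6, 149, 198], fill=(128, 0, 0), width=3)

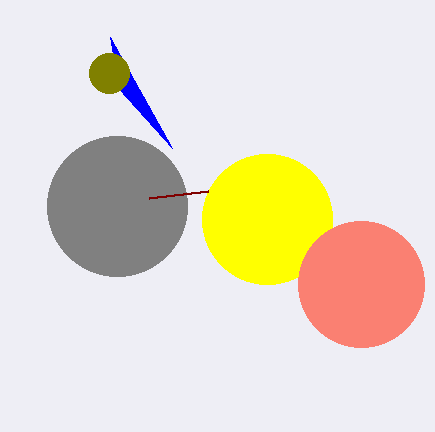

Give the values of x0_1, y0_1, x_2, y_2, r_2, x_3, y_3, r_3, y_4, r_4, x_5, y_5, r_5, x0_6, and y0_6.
x0_1 = 172; y0_1 = 148; x_2 = 117; y_2 = 206; r_2 = 70; x_3 = 267; y_3 = 219; r_3 = 65; y_4 = 73; r_4 = 20; x_5 = 361; y_5 = 284; r_5 = 63; x0_6 = 208; y0_6 = 191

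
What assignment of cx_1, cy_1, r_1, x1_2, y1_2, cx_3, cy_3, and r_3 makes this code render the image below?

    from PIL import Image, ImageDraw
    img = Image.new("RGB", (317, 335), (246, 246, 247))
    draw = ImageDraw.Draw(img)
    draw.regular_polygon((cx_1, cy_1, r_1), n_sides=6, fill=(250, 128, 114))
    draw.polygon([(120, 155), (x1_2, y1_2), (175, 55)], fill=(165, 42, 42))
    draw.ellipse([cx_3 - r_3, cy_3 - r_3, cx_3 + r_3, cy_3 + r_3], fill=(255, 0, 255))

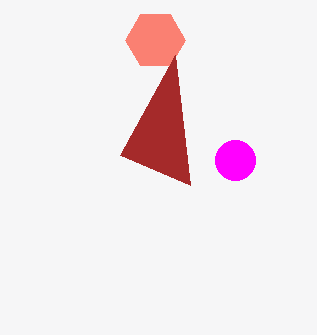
cx_1 = 155, cy_1 = 40, r_1 = 30, x1_2 = 190, y1_2 = 185, cx_3 = 235, cy_3 = 160, r_3 = 20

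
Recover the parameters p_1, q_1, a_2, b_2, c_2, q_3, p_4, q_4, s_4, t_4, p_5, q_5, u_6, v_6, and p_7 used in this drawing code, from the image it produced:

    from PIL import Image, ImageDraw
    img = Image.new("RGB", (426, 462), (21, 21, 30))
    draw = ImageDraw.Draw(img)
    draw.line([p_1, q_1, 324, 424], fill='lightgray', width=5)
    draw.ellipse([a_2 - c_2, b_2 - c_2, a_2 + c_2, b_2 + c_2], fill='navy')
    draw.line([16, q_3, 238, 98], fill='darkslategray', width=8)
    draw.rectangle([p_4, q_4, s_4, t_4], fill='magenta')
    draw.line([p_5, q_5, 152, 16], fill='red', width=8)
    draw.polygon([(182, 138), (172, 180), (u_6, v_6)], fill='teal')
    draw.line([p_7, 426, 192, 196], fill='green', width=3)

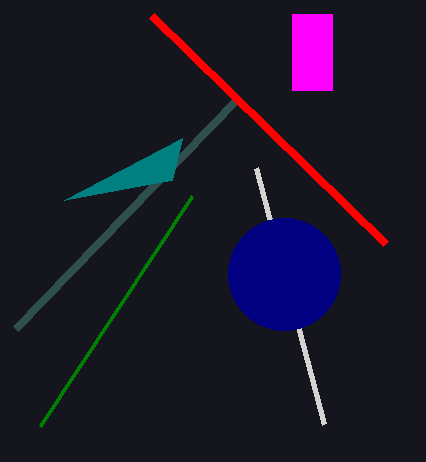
p_1 = 256, q_1 = 168, a_2 = 284, b_2 = 274, c_2 = 56, q_3 = 328, p_4 = 292, q_4 = 14, s_4 = 332, t_4 = 90, p_5 = 386, q_5 = 244, u_6 = 64, v_6 = 200, p_7 = 40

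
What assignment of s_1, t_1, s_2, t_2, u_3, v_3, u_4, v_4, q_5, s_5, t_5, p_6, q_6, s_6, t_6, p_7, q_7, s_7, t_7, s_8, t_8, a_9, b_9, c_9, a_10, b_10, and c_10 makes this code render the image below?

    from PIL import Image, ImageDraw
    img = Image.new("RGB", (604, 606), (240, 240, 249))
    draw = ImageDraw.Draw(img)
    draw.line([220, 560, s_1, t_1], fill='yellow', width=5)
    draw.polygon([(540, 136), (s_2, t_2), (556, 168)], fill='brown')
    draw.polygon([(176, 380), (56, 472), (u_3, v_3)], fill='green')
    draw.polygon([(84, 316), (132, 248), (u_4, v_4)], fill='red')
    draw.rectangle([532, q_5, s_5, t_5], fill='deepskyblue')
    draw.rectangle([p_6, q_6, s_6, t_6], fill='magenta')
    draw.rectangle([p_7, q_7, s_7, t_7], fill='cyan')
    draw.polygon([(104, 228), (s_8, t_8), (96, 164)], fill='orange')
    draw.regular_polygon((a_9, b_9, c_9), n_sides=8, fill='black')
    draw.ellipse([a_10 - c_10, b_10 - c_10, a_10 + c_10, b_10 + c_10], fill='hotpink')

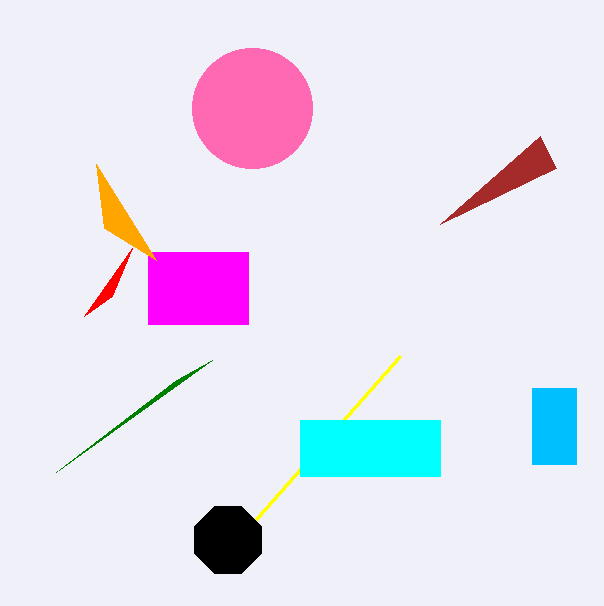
s_1 = 400, t_1 = 356, s_2 = 440, t_2 = 224, u_3 = 212, v_3 = 360, u_4 = 112, v_4 = 296, q_5 = 388, s_5 = 576, t_5 = 464, p_6 = 148, q_6 = 252, s_6 = 248, t_6 = 324, p_7 = 300, q_7 = 420, s_7 = 440, t_7 = 476, s_8 = 156, t_8 = 260, a_9 = 228, b_9 = 540, c_9 = 36, a_10 = 252, b_10 = 108, c_10 = 60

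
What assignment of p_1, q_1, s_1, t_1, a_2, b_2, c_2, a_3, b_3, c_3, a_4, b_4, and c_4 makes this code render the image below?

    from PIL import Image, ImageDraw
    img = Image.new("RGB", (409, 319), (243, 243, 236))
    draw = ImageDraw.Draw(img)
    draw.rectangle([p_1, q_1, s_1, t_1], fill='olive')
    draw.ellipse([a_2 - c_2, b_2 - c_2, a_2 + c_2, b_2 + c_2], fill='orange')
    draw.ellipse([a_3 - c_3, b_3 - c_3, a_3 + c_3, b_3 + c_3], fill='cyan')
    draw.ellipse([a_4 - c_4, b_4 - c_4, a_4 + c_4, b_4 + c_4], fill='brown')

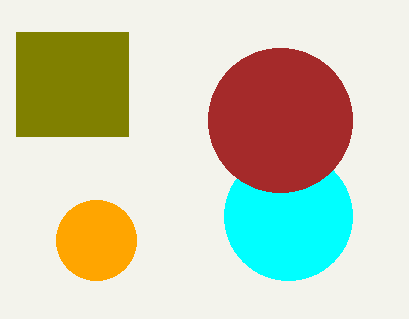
p_1 = 16
q_1 = 32
s_1 = 128
t_1 = 136
a_2 = 96
b_2 = 240
c_2 = 40
a_3 = 288
b_3 = 216
c_3 = 64
a_4 = 280
b_4 = 120
c_4 = 72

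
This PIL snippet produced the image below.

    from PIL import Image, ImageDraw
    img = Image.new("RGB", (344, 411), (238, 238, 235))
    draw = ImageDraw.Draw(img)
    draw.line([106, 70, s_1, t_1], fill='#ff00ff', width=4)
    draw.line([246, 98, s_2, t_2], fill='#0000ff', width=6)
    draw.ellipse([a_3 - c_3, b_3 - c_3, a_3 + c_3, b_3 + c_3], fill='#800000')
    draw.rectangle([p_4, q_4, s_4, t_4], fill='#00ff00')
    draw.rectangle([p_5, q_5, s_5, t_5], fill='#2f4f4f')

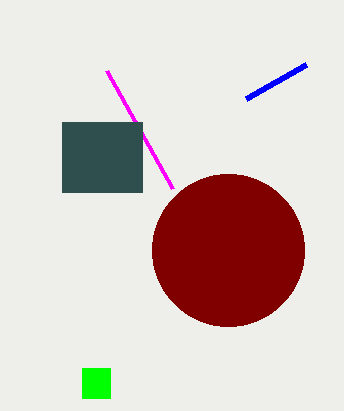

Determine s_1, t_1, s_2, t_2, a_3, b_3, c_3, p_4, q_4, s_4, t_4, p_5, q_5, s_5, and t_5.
s_1 = 172
t_1 = 188
s_2 = 306
t_2 = 64
a_3 = 228
b_3 = 250
c_3 = 76
p_4 = 82
q_4 = 368
s_4 = 110
t_4 = 398
p_5 = 62
q_5 = 122
s_5 = 142
t_5 = 192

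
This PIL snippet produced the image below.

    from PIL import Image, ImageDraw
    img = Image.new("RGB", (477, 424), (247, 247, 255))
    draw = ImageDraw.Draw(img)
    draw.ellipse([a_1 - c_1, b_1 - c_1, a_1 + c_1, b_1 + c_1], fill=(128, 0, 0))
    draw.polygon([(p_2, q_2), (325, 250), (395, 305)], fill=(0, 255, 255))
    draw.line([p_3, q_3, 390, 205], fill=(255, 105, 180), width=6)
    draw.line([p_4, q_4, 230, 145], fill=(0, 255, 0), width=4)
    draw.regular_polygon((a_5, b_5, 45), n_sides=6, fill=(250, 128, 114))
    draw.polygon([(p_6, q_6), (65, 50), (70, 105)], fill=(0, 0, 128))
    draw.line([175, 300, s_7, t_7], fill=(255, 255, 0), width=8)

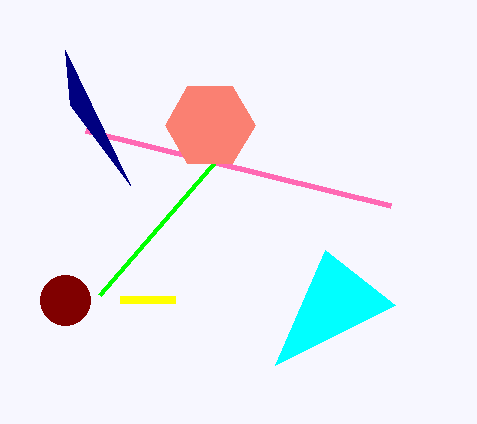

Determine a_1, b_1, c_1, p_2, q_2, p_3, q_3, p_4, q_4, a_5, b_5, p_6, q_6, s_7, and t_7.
a_1 = 65, b_1 = 300, c_1 = 25, p_2 = 275, q_2 = 365, p_3 = 85, q_3 = 130, p_4 = 100, q_4 = 295, a_5 = 210, b_5 = 125, p_6 = 130, q_6 = 185, s_7 = 120, t_7 = 300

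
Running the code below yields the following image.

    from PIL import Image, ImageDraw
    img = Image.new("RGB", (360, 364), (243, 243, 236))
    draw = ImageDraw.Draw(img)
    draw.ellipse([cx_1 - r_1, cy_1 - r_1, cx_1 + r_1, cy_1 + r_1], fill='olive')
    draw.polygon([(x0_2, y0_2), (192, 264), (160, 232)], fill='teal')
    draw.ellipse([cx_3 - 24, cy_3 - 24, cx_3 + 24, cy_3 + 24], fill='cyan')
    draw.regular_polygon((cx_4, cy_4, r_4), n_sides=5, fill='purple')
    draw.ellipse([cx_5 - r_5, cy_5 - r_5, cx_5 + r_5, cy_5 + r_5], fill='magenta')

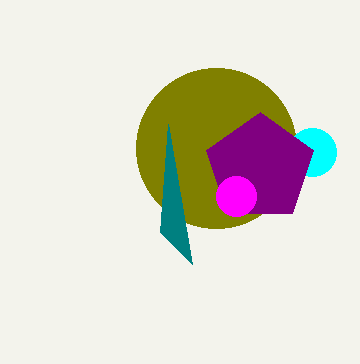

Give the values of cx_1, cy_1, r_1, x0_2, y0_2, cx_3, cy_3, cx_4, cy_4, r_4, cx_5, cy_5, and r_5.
cx_1 = 216, cy_1 = 148, r_1 = 80, x0_2 = 168, y0_2 = 124, cx_3 = 312, cy_3 = 152, cx_4 = 260, cy_4 = 168, r_4 = 56, cx_5 = 236, cy_5 = 196, r_5 = 20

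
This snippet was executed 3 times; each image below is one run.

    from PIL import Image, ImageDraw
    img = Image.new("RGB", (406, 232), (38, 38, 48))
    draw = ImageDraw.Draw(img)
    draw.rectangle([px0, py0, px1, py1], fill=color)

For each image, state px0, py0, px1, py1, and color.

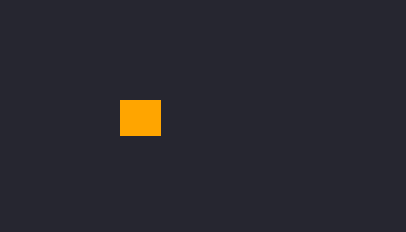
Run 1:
px0 = 120; py0 = 100; px1 = 160; py1 = 135; color = 'orange'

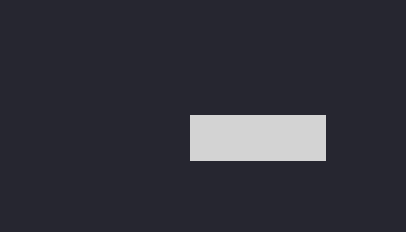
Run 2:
px0 = 190
py0 = 115
px1 = 325
py1 = 160
color = 'lightgray'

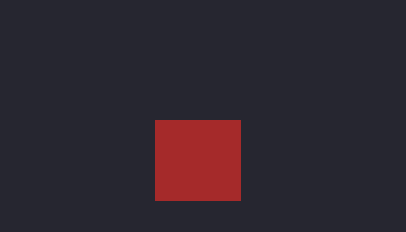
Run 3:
px0 = 155; py0 = 120; px1 = 240; py1 = 200; color = 'brown'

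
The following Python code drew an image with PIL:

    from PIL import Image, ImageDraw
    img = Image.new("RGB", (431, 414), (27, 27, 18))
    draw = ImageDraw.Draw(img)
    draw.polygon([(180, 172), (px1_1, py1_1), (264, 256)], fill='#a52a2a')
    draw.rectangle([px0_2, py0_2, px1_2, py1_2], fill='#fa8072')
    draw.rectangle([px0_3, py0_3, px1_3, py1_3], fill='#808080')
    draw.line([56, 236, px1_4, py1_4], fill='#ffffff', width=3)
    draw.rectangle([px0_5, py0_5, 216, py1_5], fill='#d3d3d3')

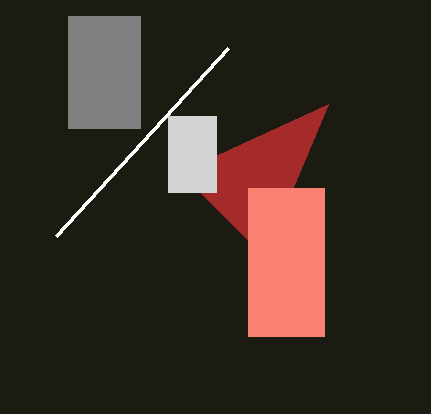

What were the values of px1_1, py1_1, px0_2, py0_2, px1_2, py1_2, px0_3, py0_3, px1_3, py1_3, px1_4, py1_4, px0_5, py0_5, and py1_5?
px1_1 = 328; py1_1 = 104; px0_2 = 248; py0_2 = 188; px1_2 = 324; py1_2 = 336; px0_3 = 68; py0_3 = 16; px1_3 = 140; py1_3 = 128; px1_4 = 228; py1_4 = 48; px0_5 = 168; py0_5 = 116; py1_5 = 192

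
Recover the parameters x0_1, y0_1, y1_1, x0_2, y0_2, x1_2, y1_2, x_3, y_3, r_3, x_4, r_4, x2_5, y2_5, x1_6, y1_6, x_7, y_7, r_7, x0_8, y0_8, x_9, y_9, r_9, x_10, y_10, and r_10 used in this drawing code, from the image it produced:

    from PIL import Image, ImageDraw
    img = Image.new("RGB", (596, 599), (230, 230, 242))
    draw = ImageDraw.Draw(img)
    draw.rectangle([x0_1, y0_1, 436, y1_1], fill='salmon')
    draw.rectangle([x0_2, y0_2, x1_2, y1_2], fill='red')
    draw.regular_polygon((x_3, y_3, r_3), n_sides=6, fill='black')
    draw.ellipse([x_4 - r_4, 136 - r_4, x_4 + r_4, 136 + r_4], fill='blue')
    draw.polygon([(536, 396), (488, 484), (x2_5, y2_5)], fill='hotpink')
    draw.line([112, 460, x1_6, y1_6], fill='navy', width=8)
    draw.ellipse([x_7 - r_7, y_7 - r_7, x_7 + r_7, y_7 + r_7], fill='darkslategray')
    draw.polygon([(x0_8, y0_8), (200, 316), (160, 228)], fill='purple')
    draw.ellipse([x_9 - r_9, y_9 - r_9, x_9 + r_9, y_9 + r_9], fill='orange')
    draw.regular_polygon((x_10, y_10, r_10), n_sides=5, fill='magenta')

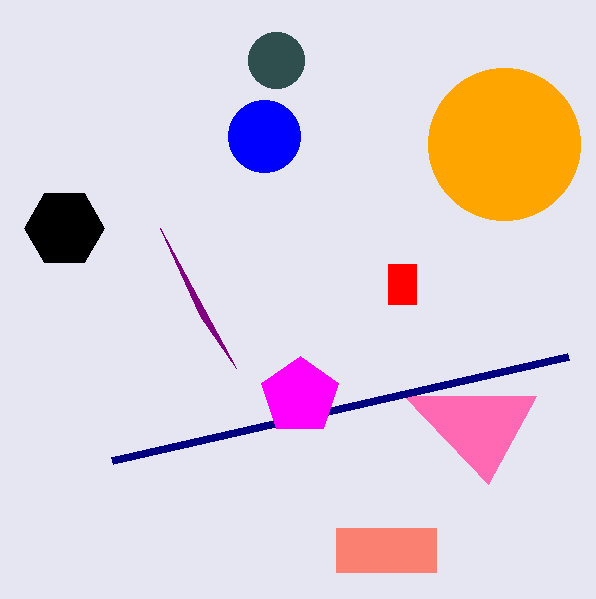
x0_1 = 336
y0_1 = 528
y1_1 = 572
x0_2 = 388
y0_2 = 264
x1_2 = 416
y1_2 = 304
x_3 = 64
y_3 = 228
r_3 = 40
x_4 = 264
r_4 = 36
x2_5 = 404
y2_5 = 396
x1_6 = 568
y1_6 = 356
x_7 = 276
y_7 = 60
r_7 = 28
x0_8 = 236
y0_8 = 368
x_9 = 504
y_9 = 144
r_9 = 76
x_10 = 300
y_10 = 396
r_10 = 40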